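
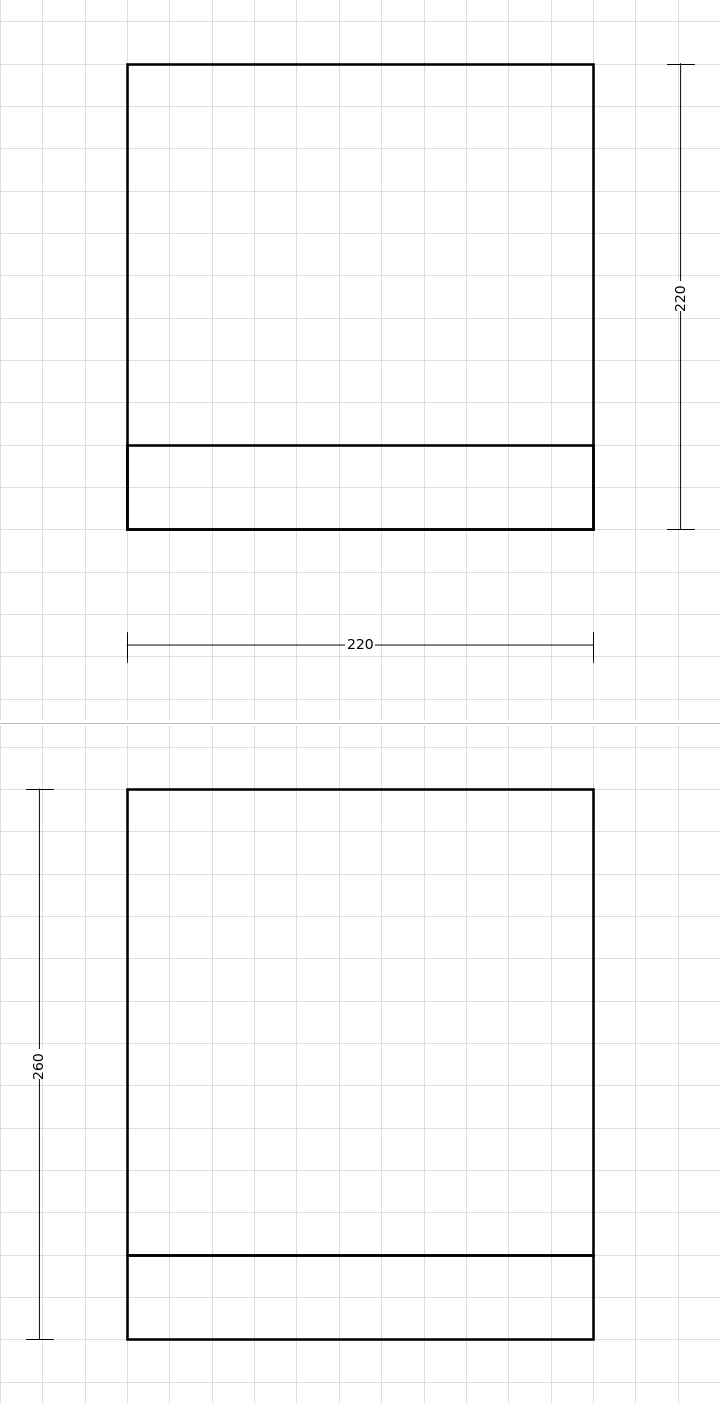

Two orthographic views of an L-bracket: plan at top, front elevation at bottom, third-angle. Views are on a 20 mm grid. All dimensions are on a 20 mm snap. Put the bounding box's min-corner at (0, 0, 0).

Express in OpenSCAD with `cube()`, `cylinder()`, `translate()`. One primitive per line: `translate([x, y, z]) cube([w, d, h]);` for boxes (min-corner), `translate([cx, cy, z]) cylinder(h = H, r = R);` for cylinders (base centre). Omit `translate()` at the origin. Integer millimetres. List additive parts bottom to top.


cube([220, 220, 40]);
translate([0, 0, 40]) cube([220, 40, 220]);


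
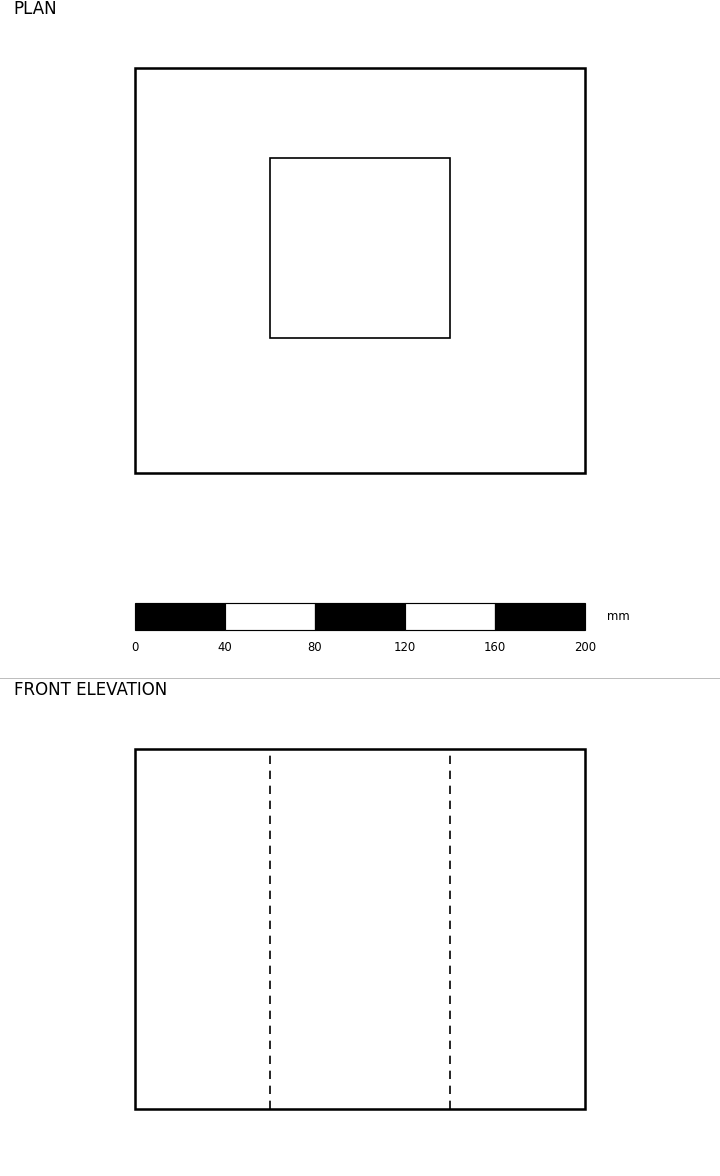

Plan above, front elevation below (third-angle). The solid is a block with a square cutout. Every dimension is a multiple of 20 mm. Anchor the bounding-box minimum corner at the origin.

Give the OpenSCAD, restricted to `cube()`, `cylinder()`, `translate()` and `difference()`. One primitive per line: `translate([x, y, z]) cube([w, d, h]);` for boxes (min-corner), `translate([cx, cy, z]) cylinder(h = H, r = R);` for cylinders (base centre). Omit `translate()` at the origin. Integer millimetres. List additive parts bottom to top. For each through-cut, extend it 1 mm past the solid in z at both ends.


difference() {
  cube([200, 180, 160]);
  translate([60, 60, -1]) cube([80, 80, 162]);
}


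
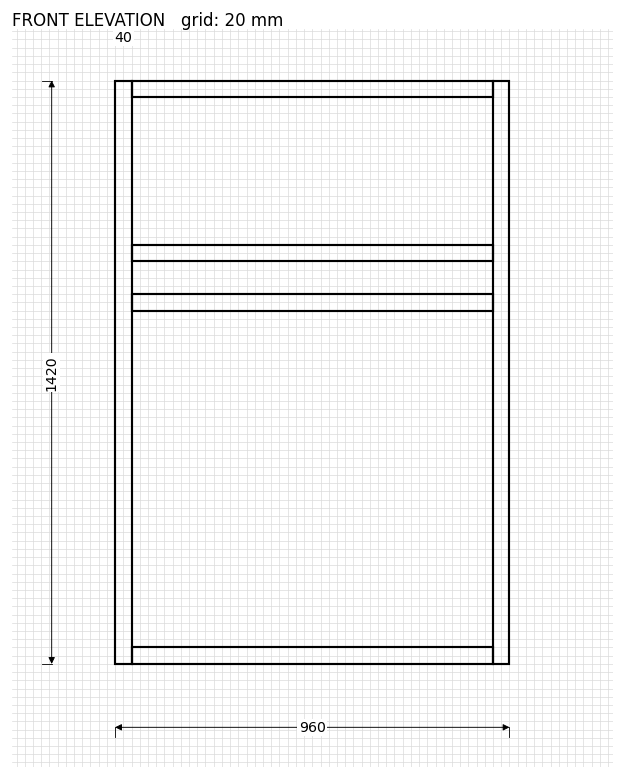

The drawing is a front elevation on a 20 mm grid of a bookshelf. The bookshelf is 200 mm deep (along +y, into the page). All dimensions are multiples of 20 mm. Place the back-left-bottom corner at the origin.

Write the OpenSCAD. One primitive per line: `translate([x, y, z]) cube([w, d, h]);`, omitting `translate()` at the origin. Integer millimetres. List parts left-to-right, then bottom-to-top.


cube([40, 200, 1420]);
translate([40, 0, 0]) cube([880, 200, 40]);
translate([40, 0, 860]) cube([880, 200, 40]);
translate([40, 0, 980]) cube([880, 200, 40]);
translate([40, 0, 1380]) cube([880, 200, 40]);
translate([920, 0, 0]) cube([40, 200, 1420]);


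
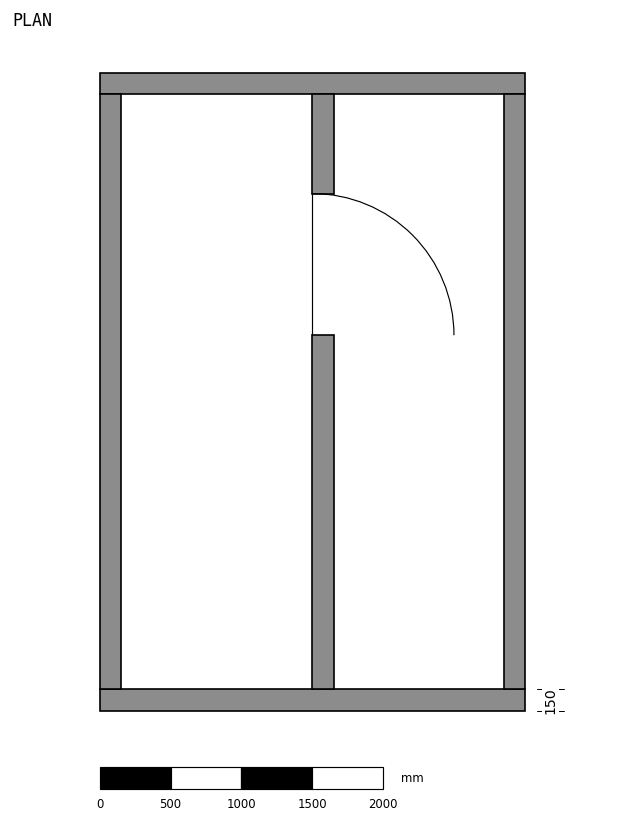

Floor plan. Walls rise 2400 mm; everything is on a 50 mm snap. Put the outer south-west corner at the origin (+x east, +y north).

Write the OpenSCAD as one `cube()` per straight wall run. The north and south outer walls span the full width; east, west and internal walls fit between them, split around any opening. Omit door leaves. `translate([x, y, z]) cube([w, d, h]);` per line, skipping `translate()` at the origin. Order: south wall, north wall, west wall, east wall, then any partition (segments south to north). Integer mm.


cube([3000, 150, 2400]);
translate([0, 4350, 0]) cube([3000, 150, 2400]);
translate([0, 150, 0]) cube([150, 4200, 2400]);
translate([2850, 150, 0]) cube([150, 4200, 2400]);
translate([1500, 150, 0]) cube([150, 2500, 2400]);
translate([1500, 3650, 0]) cube([150, 700, 2400]);


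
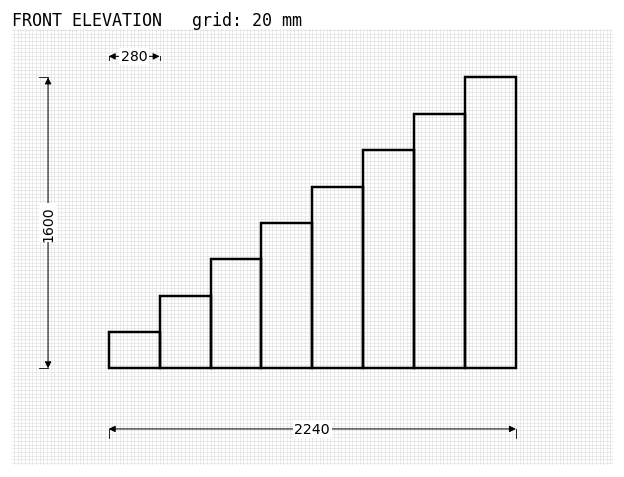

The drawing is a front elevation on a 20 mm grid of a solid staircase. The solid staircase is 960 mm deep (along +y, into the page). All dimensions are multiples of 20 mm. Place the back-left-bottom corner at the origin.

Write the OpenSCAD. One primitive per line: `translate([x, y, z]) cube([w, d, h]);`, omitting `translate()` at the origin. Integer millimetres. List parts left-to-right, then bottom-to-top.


cube([280, 960, 200]);
translate([280, 0, 0]) cube([280, 960, 400]);
translate([560, 0, 0]) cube([280, 960, 600]);
translate([840, 0, 0]) cube([280, 960, 800]);
translate([1120, 0, 0]) cube([280, 960, 1000]);
translate([1400, 0, 0]) cube([280, 960, 1200]);
translate([1680, 0, 0]) cube([280, 960, 1400]);
translate([1960, 0, 0]) cube([280, 960, 1600]);


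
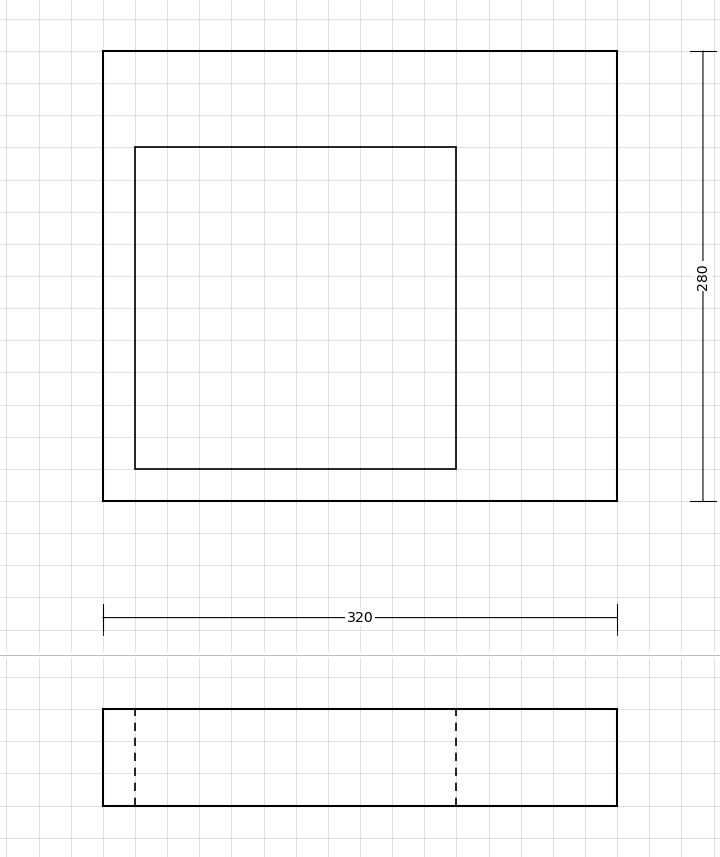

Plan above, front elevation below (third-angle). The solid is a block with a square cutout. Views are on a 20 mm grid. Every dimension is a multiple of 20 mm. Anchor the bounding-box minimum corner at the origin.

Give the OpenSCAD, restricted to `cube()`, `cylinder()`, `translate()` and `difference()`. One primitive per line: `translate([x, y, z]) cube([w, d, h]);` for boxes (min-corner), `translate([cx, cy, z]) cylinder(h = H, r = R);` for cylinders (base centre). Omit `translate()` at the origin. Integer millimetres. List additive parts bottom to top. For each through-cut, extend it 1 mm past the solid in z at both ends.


difference() {
  cube([320, 280, 60]);
  translate([20, 20, -1]) cube([200, 200, 62]);
}


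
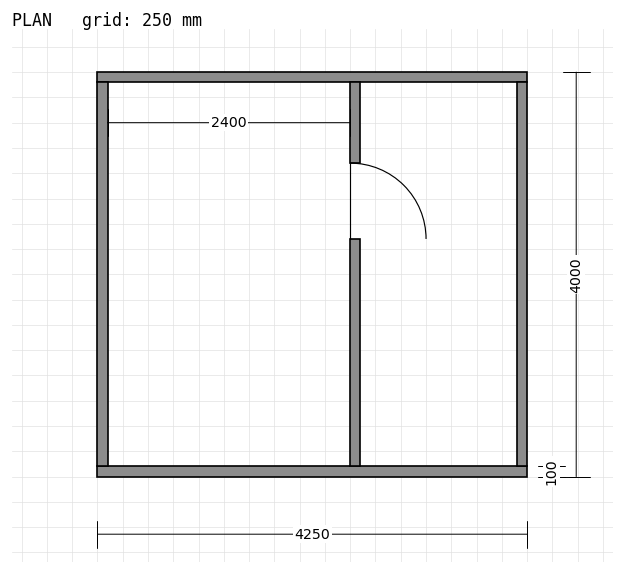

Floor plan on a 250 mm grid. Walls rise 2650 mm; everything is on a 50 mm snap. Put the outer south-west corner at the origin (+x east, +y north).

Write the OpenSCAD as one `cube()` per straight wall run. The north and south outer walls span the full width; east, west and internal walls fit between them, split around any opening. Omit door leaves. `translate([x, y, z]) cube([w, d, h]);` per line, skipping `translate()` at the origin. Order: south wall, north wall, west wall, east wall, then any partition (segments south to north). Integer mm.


cube([4250, 100, 2650]);
translate([0, 3900, 0]) cube([4250, 100, 2650]);
translate([0, 100, 0]) cube([100, 3800, 2650]);
translate([4150, 100, 0]) cube([100, 3800, 2650]);
translate([2500, 100, 0]) cube([100, 2250, 2650]);
translate([2500, 3100, 0]) cube([100, 800, 2650]);


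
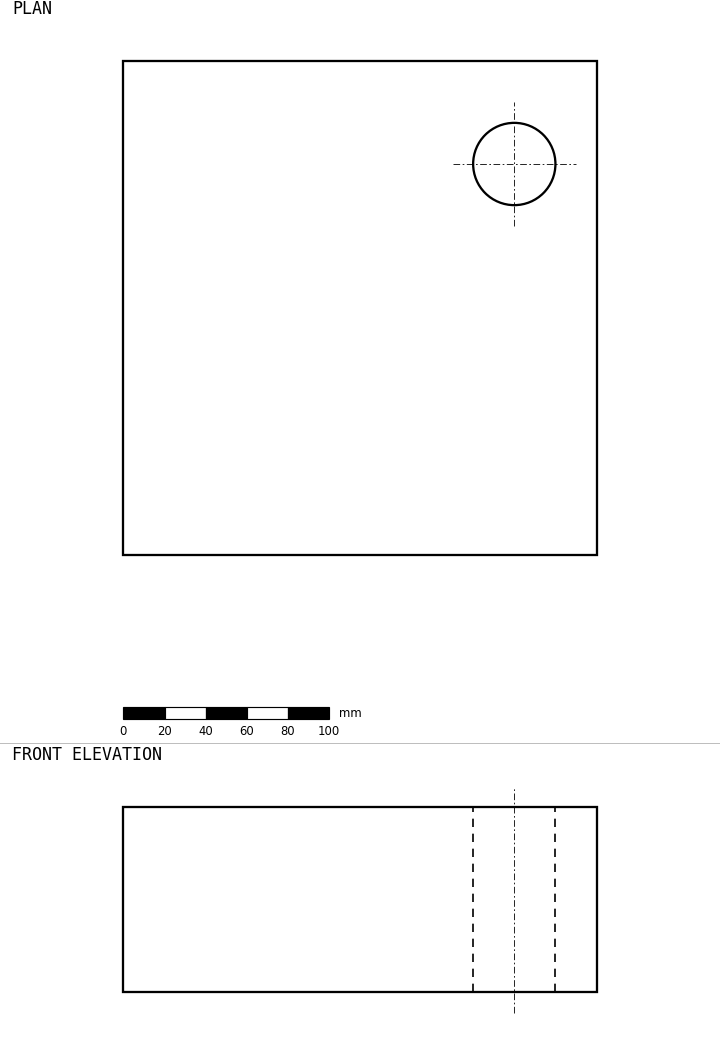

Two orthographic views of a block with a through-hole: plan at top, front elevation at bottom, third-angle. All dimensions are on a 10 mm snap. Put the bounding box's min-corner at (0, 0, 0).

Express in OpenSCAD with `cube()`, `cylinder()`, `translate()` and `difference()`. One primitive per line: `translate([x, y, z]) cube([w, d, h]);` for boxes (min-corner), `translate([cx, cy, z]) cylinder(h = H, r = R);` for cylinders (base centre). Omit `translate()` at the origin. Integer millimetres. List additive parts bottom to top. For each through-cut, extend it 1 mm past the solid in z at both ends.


difference() {
  cube([230, 240, 90]);
  translate([190, 190, -1]) cylinder(h = 92, r = 20);
}


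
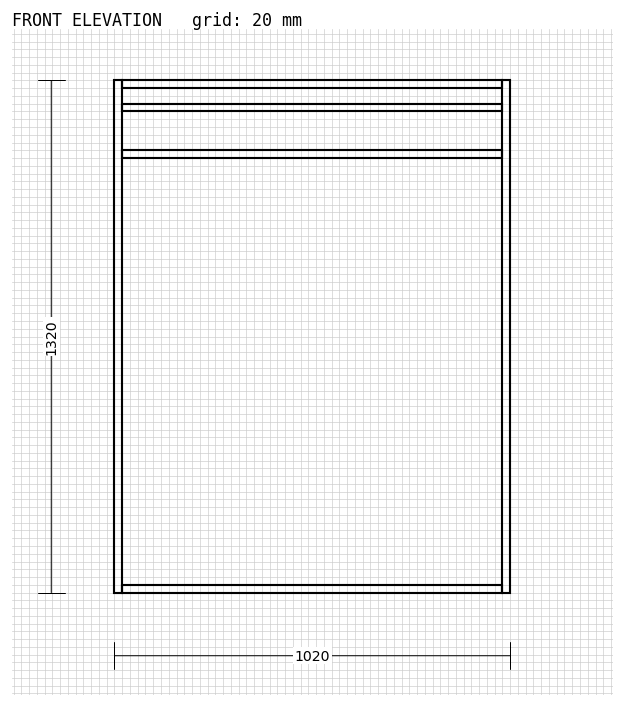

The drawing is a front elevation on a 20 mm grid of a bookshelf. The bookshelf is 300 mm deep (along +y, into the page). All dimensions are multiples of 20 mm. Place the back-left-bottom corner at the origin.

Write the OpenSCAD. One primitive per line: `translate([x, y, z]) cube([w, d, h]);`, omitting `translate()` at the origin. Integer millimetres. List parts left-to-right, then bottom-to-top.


cube([20, 300, 1320]);
translate([20, 0, 0]) cube([980, 300, 20]);
translate([20, 0, 1120]) cube([980, 300, 20]);
translate([20, 0, 1240]) cube([980, 300, 20]);
translate([20, 0, 1300]) cube([980, 300, 20]);
translate([1000, 0, 0]) cube([20, 300, 1320]);


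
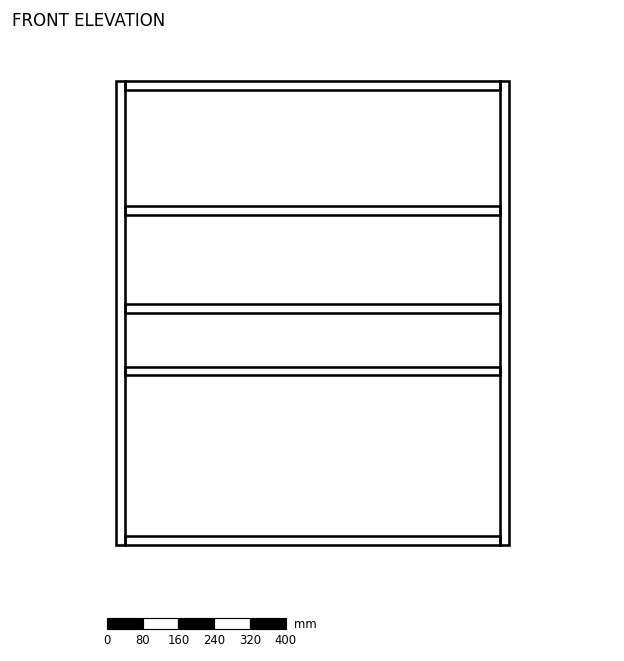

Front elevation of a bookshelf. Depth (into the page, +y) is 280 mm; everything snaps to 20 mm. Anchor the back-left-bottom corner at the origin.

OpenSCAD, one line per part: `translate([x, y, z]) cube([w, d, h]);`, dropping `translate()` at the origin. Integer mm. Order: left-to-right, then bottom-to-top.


cube([20, 280, 1040]);
translate([20, 0, 0]) cube([840, 280, 20]);
translate([20, 0, 380]) cube([840, 280, 20]);
translate([20, 0, 520]) cube([840, 280, 20]);
translate([20, 0, 740]) cube([840, 280, 20]);
translate([20, 0, 1020]) cube([840, 280, 20]);
translate([860, 0, 0]) cube([20, 280, 1040]);


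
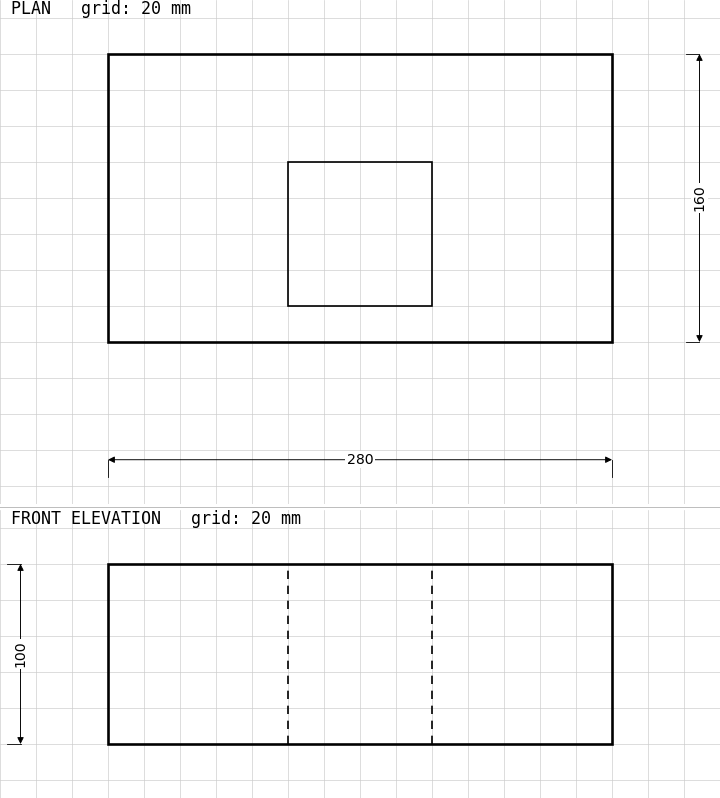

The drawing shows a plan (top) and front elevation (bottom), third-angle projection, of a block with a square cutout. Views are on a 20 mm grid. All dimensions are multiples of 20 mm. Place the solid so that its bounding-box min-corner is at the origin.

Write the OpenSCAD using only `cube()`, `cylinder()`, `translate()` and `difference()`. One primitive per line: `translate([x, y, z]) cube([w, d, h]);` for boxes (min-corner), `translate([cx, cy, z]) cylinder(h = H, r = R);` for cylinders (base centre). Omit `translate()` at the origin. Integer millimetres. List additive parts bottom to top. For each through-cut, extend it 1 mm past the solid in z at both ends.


difference() {
  cube([280, 160, 100]);
  translate([100, 20, -1]) cube([80, 80, 102]);
}


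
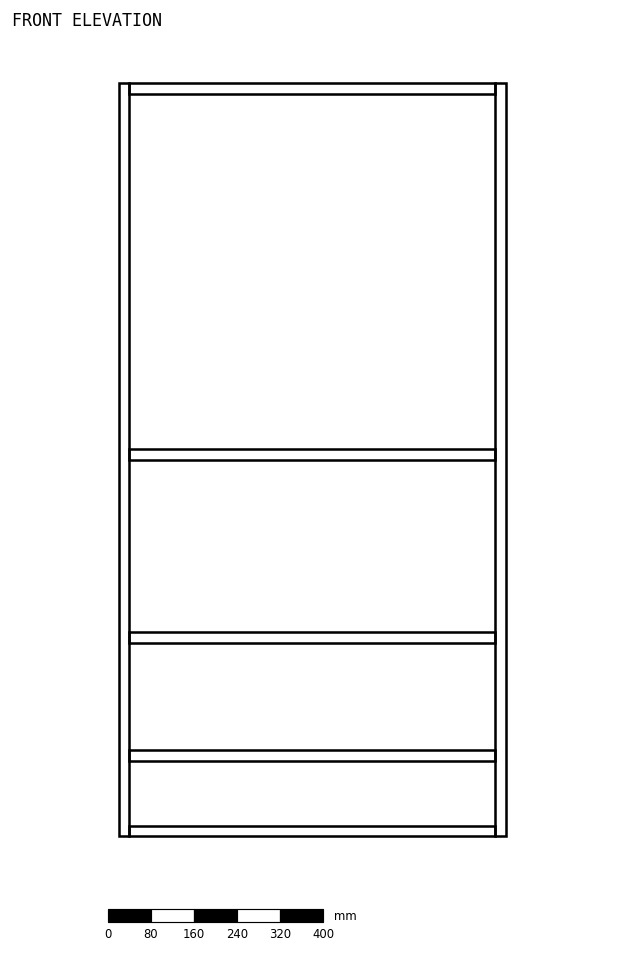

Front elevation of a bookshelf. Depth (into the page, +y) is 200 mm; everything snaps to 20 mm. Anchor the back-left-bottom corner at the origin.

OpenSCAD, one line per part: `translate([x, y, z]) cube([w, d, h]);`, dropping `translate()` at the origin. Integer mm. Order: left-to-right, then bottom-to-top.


cube([20, 200, 1400]);
translate([20, 0, 0]) cube([680, 200, 20]);
translate([20, 0, 140]) cube([680, 200, 20]);
translate([20, 0, 360]) cube([680, 200, 20]);
translate([20, 0, 700]) cube([680, 200, 20]);
translate([20, 0, 1380]) cube([680, 200, 20]);
translate([700, 0, 0]) cube([20, 200, 1400]);


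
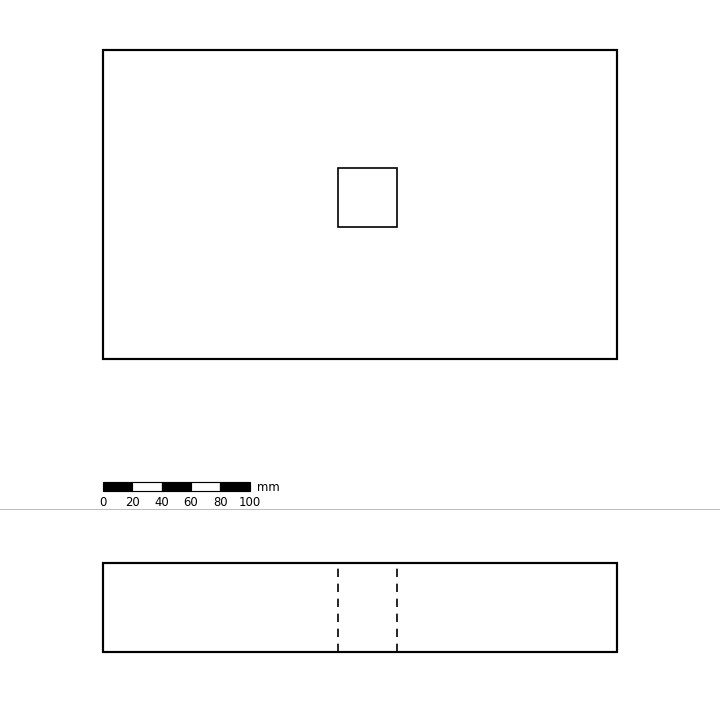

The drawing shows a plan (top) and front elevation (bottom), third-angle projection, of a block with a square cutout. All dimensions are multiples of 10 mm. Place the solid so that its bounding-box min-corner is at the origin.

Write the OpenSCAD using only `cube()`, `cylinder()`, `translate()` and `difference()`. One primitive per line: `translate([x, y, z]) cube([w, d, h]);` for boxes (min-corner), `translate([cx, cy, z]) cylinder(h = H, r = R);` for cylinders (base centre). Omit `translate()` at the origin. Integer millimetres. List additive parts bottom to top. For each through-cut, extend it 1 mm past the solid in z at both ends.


difference() {
  cube([350, 210, 60]);
  translate([160, 90, -1]) cube([40, 40, 62]);
}


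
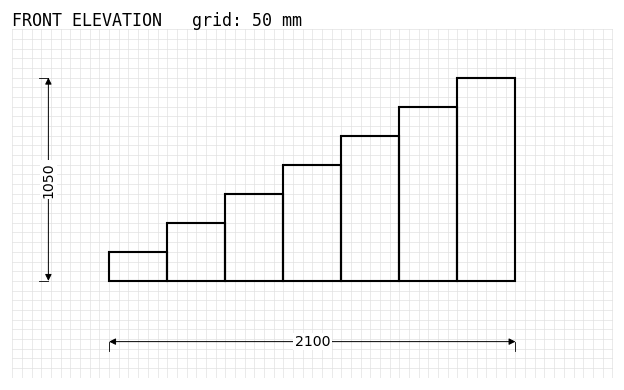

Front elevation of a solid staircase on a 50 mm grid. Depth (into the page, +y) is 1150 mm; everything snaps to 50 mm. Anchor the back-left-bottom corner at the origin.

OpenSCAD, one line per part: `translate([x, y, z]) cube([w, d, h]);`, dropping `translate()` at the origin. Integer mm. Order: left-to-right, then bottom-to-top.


cube([300, 1150, 150]);
translate([300, 0, 0]) cube([300, 1150, 300]);
translate([600, 0, 0]) cube([300, 1150, 450]);
translate([900, 0, 0]) cube([300, 1150, 600]);
translate([1200, 0, 0]) cube([300, 1150, 750]);
translate([1500, 0, 0]) cube([300, 1150, 900]);
translate([1800, 0, 0]) cube([300, 1150, 1050]);


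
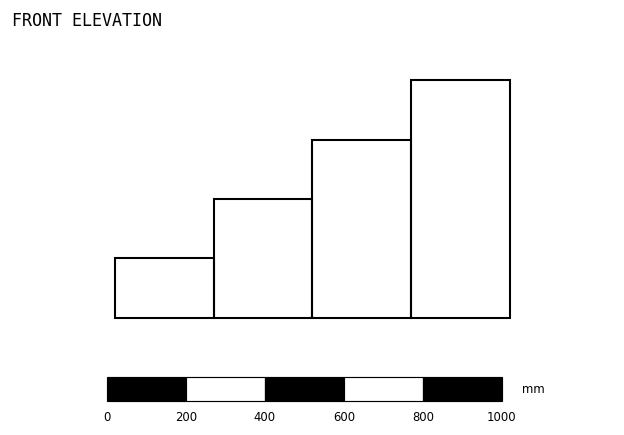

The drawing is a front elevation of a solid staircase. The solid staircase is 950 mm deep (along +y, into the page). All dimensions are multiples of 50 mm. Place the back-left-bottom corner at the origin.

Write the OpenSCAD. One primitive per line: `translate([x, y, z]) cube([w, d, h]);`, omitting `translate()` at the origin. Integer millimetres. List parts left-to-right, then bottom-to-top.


cube([250, 950, 150]);
translate([250, 0, 0]) cube([250, 950, 300]);
translate([500, 0, 0]) cube([250, 950, 450]);
translate([750, 0, 0]) cube([250, 950, 600]);


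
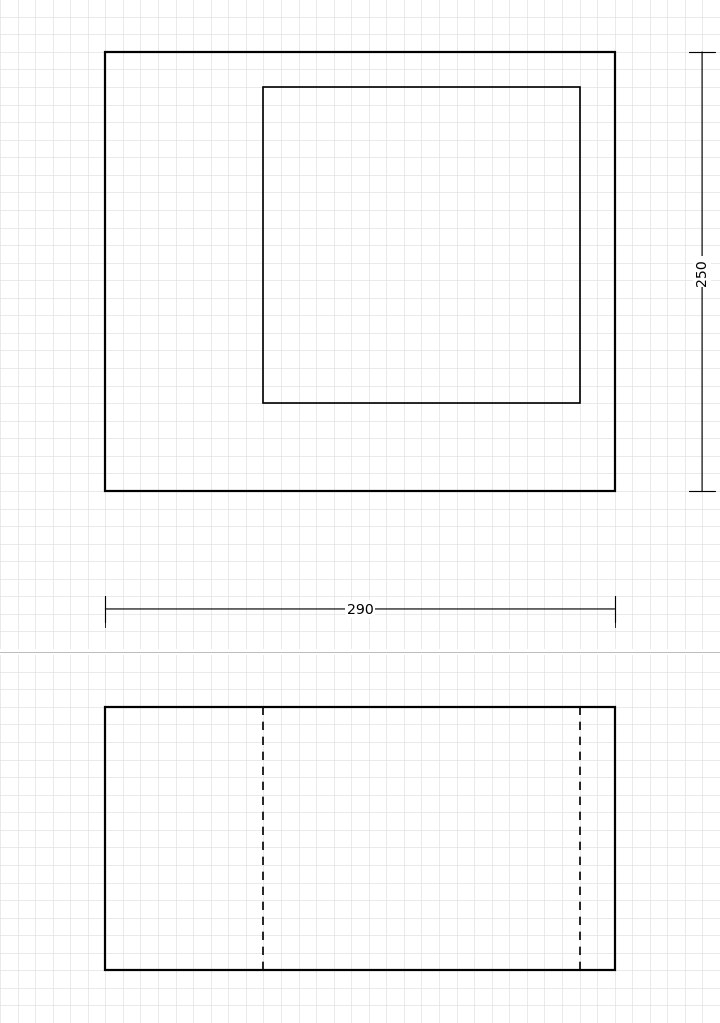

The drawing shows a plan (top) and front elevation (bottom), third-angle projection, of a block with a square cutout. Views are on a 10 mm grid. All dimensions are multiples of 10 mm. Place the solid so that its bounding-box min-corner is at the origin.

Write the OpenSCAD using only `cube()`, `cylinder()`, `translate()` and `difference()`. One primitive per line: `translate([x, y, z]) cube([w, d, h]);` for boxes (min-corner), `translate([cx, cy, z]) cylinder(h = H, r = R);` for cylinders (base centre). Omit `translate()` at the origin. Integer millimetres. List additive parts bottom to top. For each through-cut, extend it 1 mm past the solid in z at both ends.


difference() {
  cube([290, 250, 150]);
  translate([90, 50, -1]) cube([180, 180, 152]);
}


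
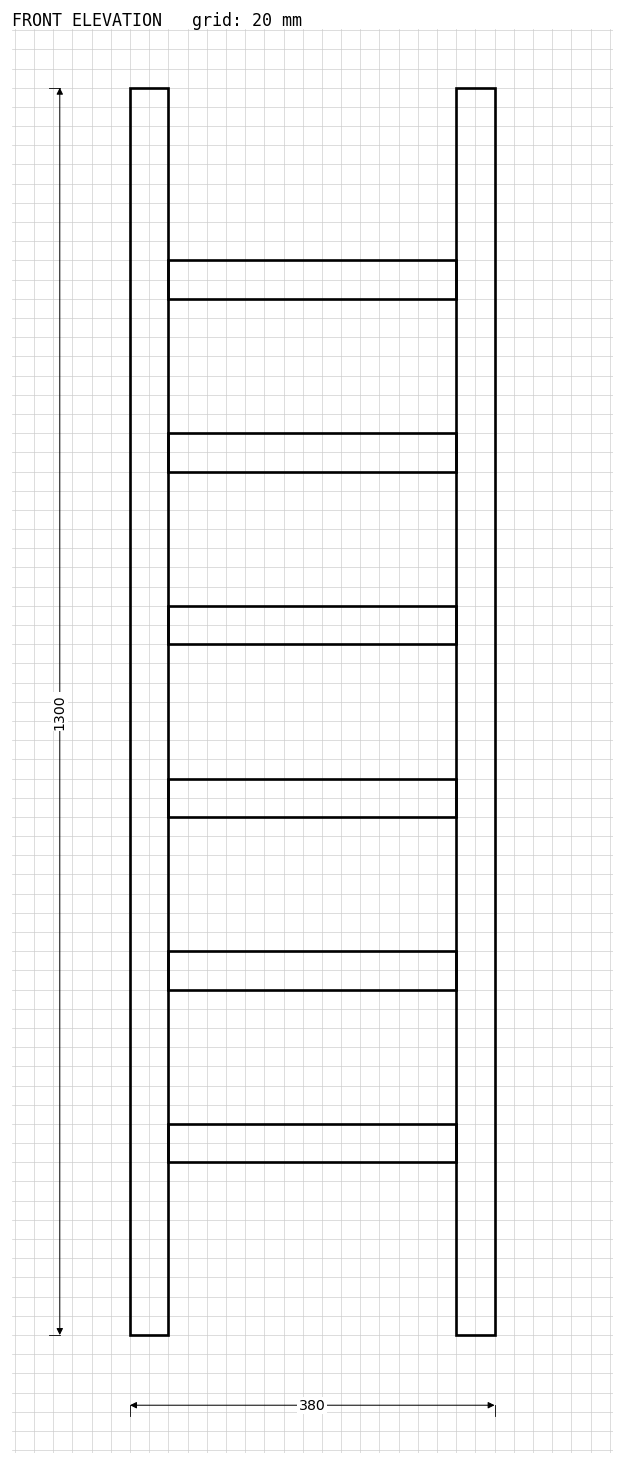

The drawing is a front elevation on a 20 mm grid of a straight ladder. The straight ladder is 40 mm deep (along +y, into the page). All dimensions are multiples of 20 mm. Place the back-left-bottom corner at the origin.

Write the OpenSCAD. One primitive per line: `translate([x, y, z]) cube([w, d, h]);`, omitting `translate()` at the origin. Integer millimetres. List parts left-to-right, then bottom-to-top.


cube([40, 40, 1300]);
translate([40, 0, 180]) cube([300, 40, 40]);
translate([40, 0, 360]) cube([300, 40, 40]);
translate([40, 0, 540]) cube([300, 40, 40]);
translate([40, 0, 720]) cube([300, 40, 40]);
translate([40, 0, 900]) cube([300, 40, 40]);
translate([40, 0, 1080]) cube([300, 40, 40]);
translate([340, 0, 0]) cube([40, 40, 1300]);


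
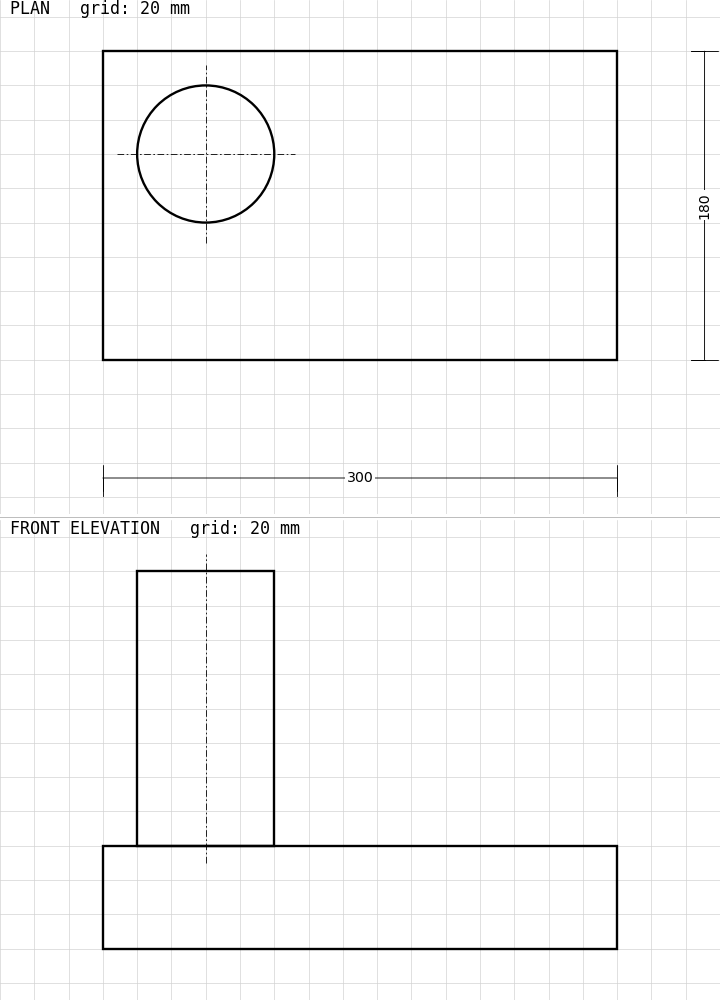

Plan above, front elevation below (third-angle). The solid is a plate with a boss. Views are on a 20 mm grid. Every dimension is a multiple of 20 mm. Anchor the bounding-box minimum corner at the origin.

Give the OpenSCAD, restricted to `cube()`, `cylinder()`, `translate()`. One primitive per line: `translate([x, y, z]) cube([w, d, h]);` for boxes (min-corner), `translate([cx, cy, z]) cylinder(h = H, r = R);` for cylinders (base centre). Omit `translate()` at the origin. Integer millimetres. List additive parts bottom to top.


cube([300, 180, 60]);
translate([60, 120, 60]) cylinder(h = 160, r = 40);


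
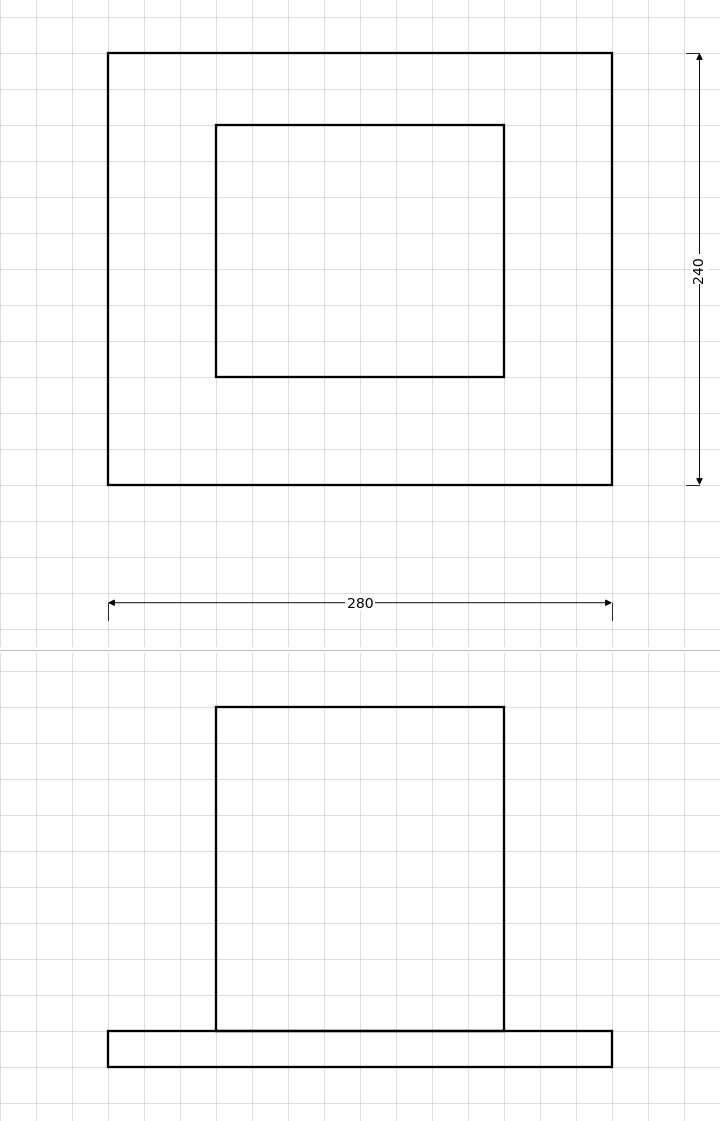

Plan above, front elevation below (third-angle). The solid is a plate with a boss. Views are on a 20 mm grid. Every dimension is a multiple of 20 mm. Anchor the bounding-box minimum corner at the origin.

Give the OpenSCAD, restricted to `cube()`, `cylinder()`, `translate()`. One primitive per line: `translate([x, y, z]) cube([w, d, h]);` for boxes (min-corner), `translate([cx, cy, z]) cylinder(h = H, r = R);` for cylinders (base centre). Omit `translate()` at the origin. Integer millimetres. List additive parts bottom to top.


cube([280, 240, 20]);
translate([60, 60, 20]) cube([160, 140, 180]);


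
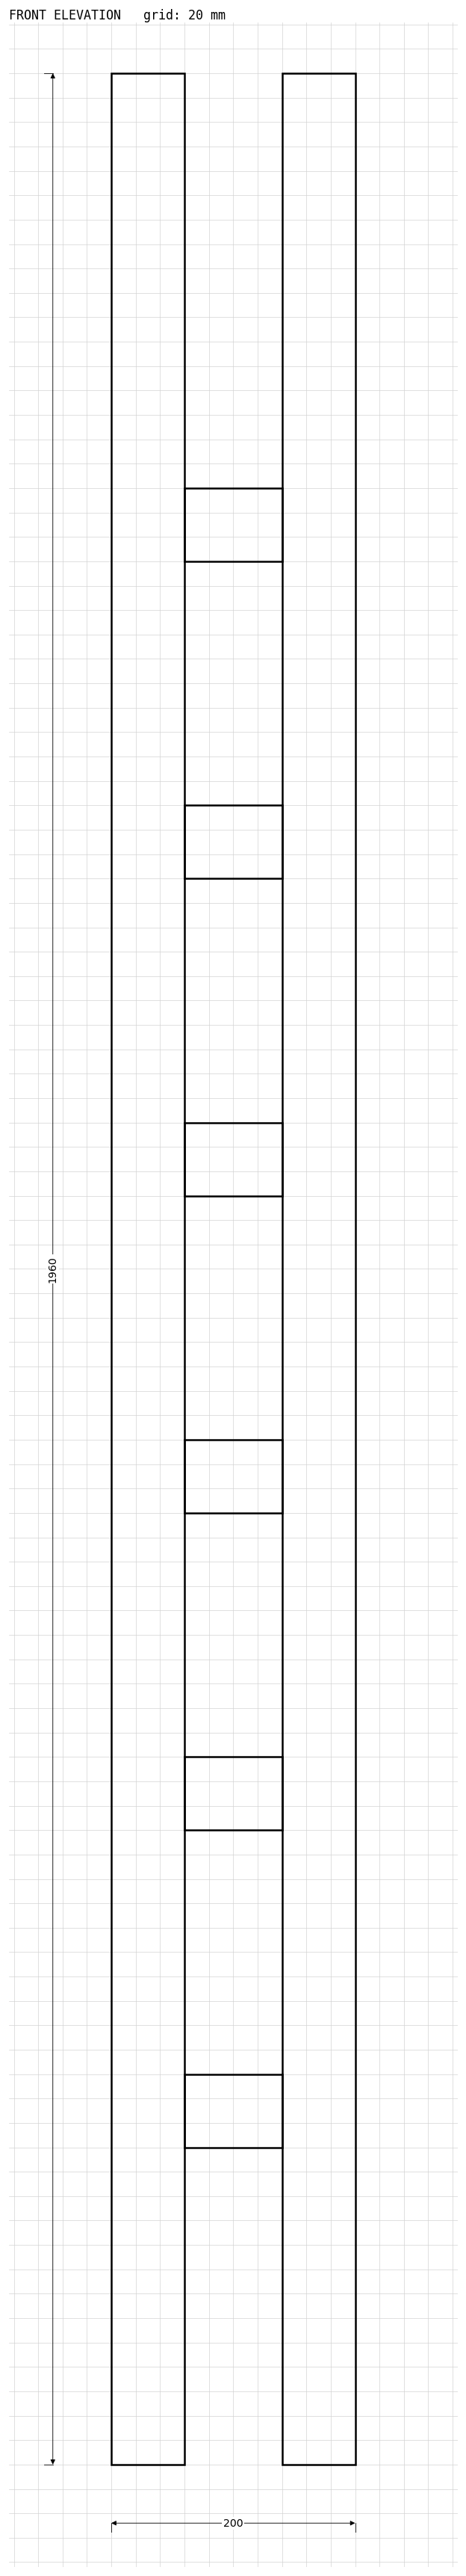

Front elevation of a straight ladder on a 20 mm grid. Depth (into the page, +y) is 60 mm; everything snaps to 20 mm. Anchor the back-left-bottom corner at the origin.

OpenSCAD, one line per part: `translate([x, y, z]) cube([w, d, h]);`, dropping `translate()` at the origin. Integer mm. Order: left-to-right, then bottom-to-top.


cube([60, 60, 1960]);
translate([60, 0, 260]) cube([80, 60, 60]);
translate([60, 0, 520]) cube([80, 60, 60]);
translate([60, 0, 780]) cube([80, 60, 60]);
translate([60, 0, 1040]) cube([80, 60, 60]);
translate([60, 0, 1300]) cube([80, 60, 60]);
translate([60, 0, 1560]) cube([80, 60, 60]);
translate([140, 0, 0]) cube([60, 60, 1960]);


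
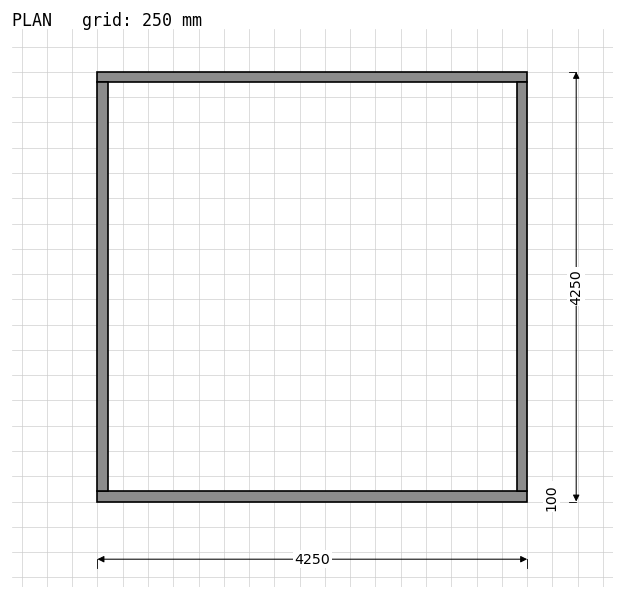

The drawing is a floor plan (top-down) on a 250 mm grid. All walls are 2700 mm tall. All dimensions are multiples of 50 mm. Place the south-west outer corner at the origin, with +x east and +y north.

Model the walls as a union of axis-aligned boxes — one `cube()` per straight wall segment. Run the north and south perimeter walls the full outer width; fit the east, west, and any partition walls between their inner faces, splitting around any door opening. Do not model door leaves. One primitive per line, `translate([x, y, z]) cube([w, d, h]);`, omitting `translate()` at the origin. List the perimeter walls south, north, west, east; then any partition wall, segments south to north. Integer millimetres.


cube([4250, 100, 2700]);
translate([0, 4150, 0]) cube([4250, 100, 2700]);
translate([0, 100, 0]) cube([100, 4050, 2700]);
translate([4150, 100, 0]) cube([100, 4050, 2700]);


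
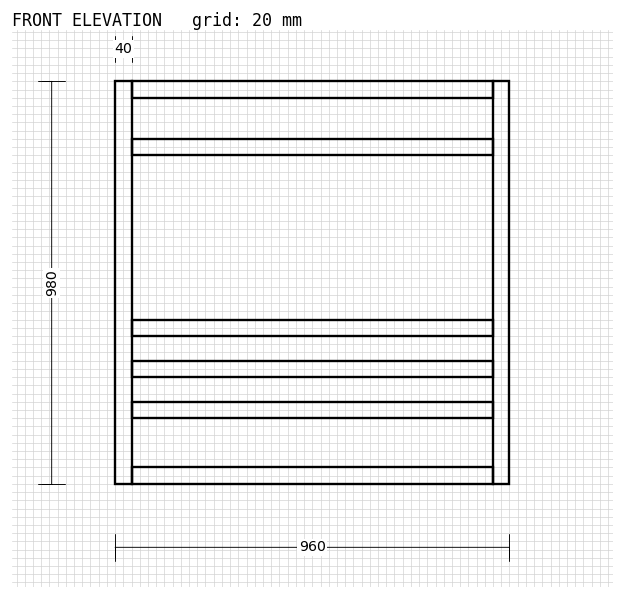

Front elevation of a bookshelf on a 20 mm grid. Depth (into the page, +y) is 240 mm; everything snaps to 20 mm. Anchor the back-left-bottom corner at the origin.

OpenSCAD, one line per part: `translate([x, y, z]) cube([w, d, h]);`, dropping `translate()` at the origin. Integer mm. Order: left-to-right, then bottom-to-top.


cube([40, 240, 980]);
translate([40, 0, 0]) cube([880, 240, 40]);
translate([40, 0, 160]) cube([880, 240, 40]);
translate([40, 0, 260]) cube([880, 240, 40]);
translate([40, 0, 360]) cube([880, 240, 40]);
translate([40, 0, 800]) cube([880, 240, 40]);
translate([40, 0, 940]) cube([880, 240, 40]);
translate([920, 0, 0]) cube([40, 240, 980]);


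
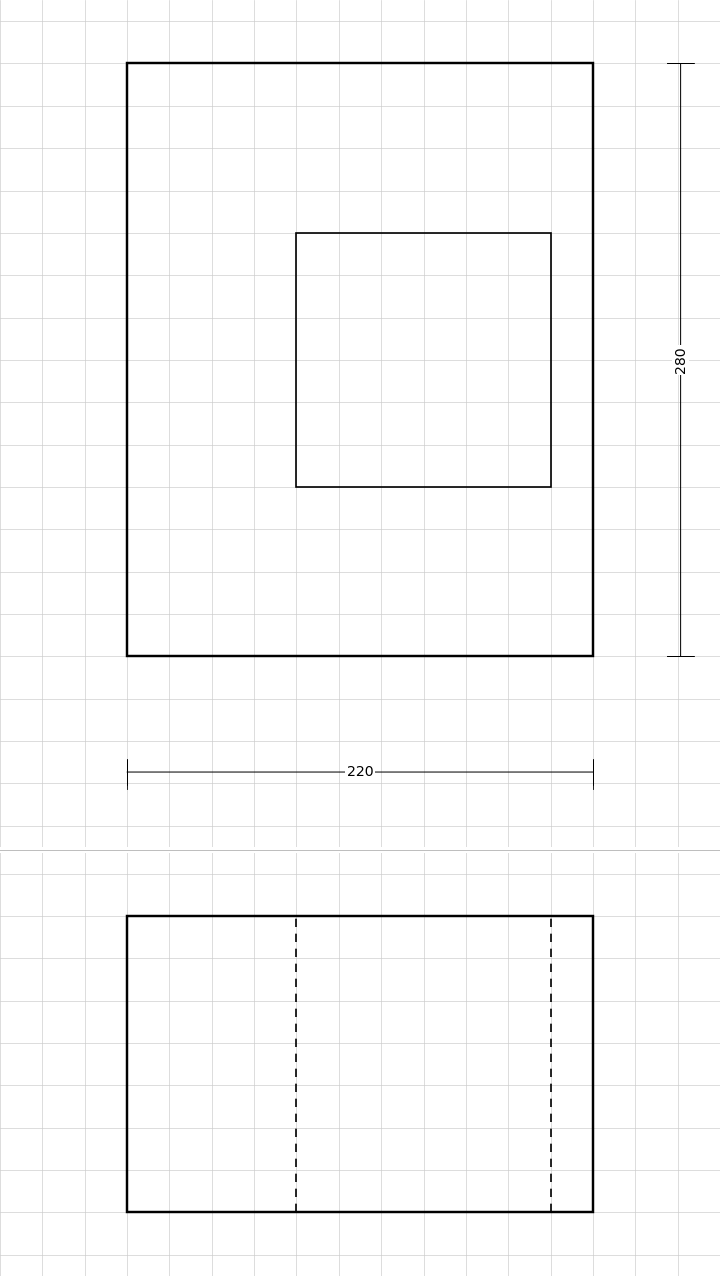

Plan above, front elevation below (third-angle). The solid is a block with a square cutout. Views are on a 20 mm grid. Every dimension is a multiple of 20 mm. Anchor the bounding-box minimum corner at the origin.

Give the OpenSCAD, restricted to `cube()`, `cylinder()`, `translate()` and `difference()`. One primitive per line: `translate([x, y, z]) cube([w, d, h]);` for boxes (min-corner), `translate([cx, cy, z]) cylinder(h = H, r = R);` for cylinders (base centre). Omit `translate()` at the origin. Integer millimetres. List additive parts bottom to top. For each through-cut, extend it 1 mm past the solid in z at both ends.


difference() {
  cube([220, 280, 140]);
  translate([80, 80, -1]) cube([120, 120, 142]);
}


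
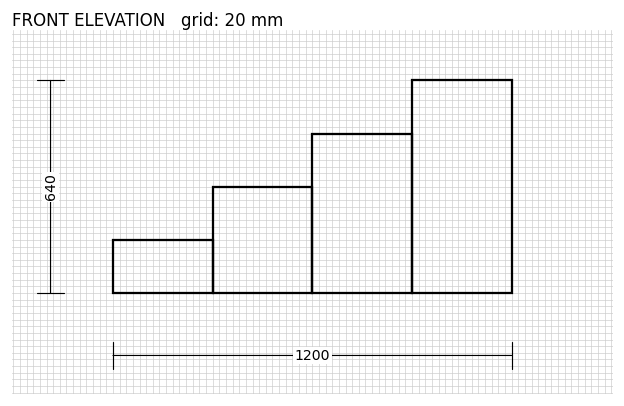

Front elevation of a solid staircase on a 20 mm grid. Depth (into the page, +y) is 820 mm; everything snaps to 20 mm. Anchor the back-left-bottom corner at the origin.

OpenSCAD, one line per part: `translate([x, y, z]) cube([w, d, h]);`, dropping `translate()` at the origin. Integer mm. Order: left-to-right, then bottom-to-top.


cube([300, 820, 160]);
translate([300, 0, 0]) cube([300, 820, 320]);
translate([600, 0, 0]) cube([300, 820, 480]);
translate([900, 0, 0]) cube([300, 820, 640]);


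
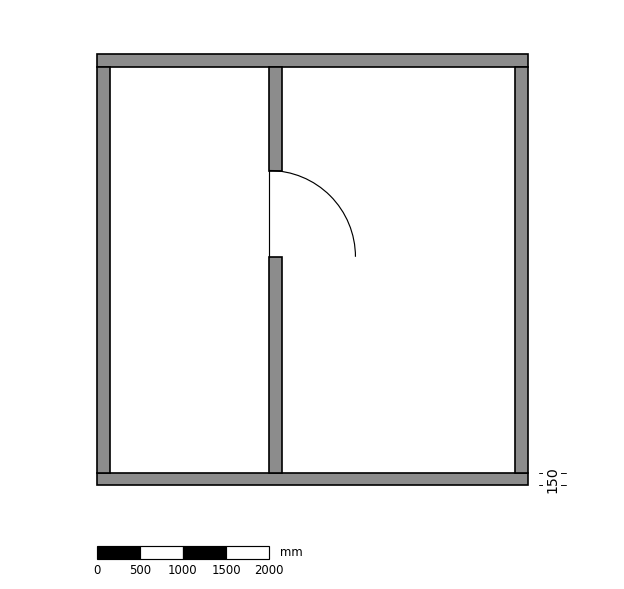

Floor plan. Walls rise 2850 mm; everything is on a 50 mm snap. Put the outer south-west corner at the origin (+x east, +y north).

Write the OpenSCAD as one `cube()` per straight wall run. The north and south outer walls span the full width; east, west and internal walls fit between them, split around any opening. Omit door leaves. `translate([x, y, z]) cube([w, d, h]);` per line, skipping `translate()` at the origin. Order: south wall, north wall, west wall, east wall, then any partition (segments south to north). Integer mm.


cube([5000, 150, 2850]);
translate([0, 4850, 0]) cube([5000, 150, 2850]);
translate([0, 150, 0]) cube([150, 4700, 2850]);
translate([4850, 150, 0]) cube([150, 4700, 2850]);
translate([2000, 150, 0]) cube([150, 2500, 2850]);
translate([2000, 3650, 0]) cube([150, 1200, 2850]);


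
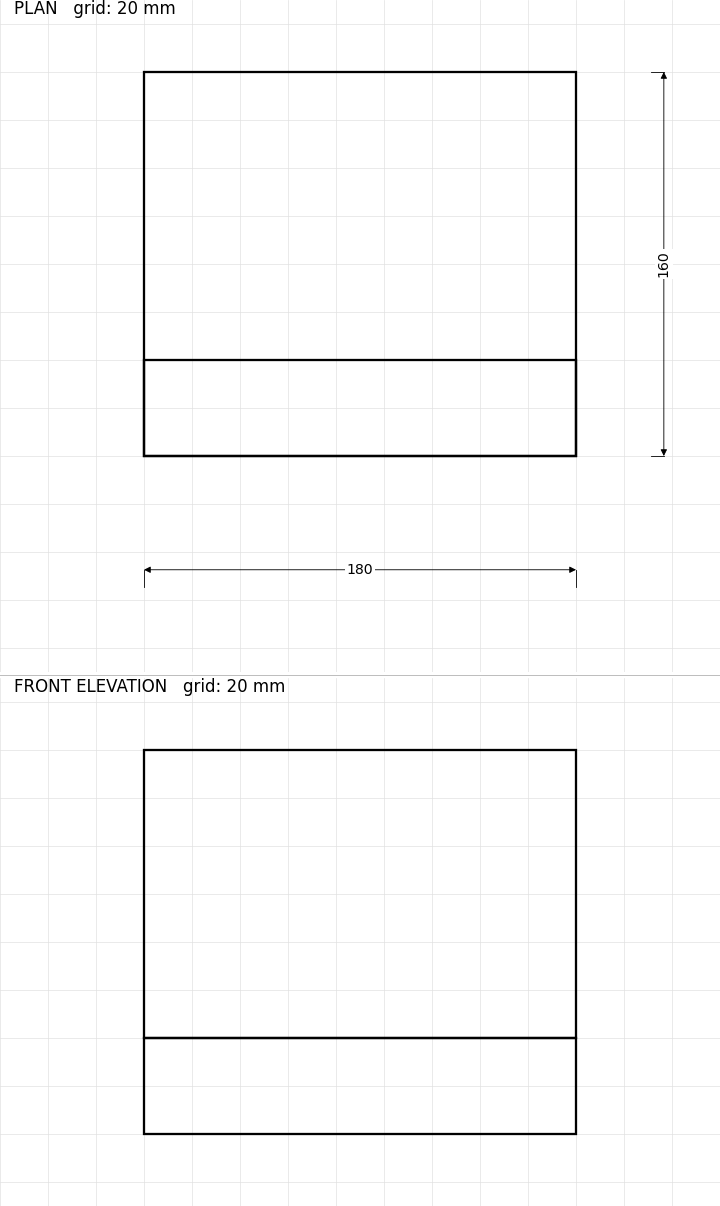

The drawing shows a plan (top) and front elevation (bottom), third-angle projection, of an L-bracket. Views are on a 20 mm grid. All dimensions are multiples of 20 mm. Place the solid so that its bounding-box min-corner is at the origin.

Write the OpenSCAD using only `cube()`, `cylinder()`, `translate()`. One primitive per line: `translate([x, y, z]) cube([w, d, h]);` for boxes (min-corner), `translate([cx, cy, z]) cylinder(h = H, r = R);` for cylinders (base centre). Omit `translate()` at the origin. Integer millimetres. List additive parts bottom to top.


cube([180, 160, 40]);
translate([0, 0, 40]) cube([180, 40, 120]);


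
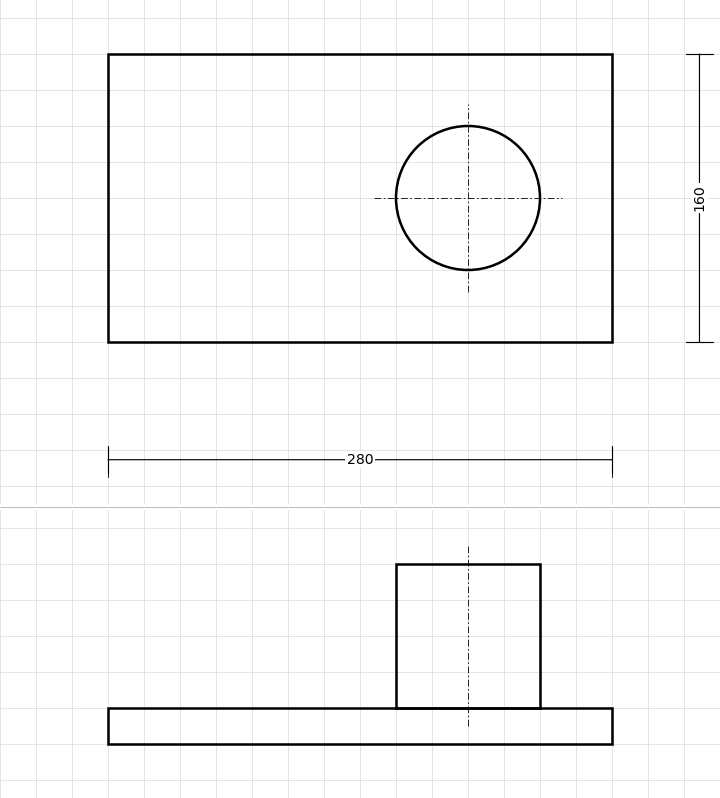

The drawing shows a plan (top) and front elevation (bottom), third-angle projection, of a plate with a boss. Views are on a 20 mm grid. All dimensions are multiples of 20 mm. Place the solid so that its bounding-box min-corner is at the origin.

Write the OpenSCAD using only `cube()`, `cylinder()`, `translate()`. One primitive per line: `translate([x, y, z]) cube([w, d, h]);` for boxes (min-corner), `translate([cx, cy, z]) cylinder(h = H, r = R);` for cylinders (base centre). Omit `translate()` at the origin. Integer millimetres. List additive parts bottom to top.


cube([280, 160, 20]);
translate([200, 80, 20]) cylinder(h = 80, r = 40);


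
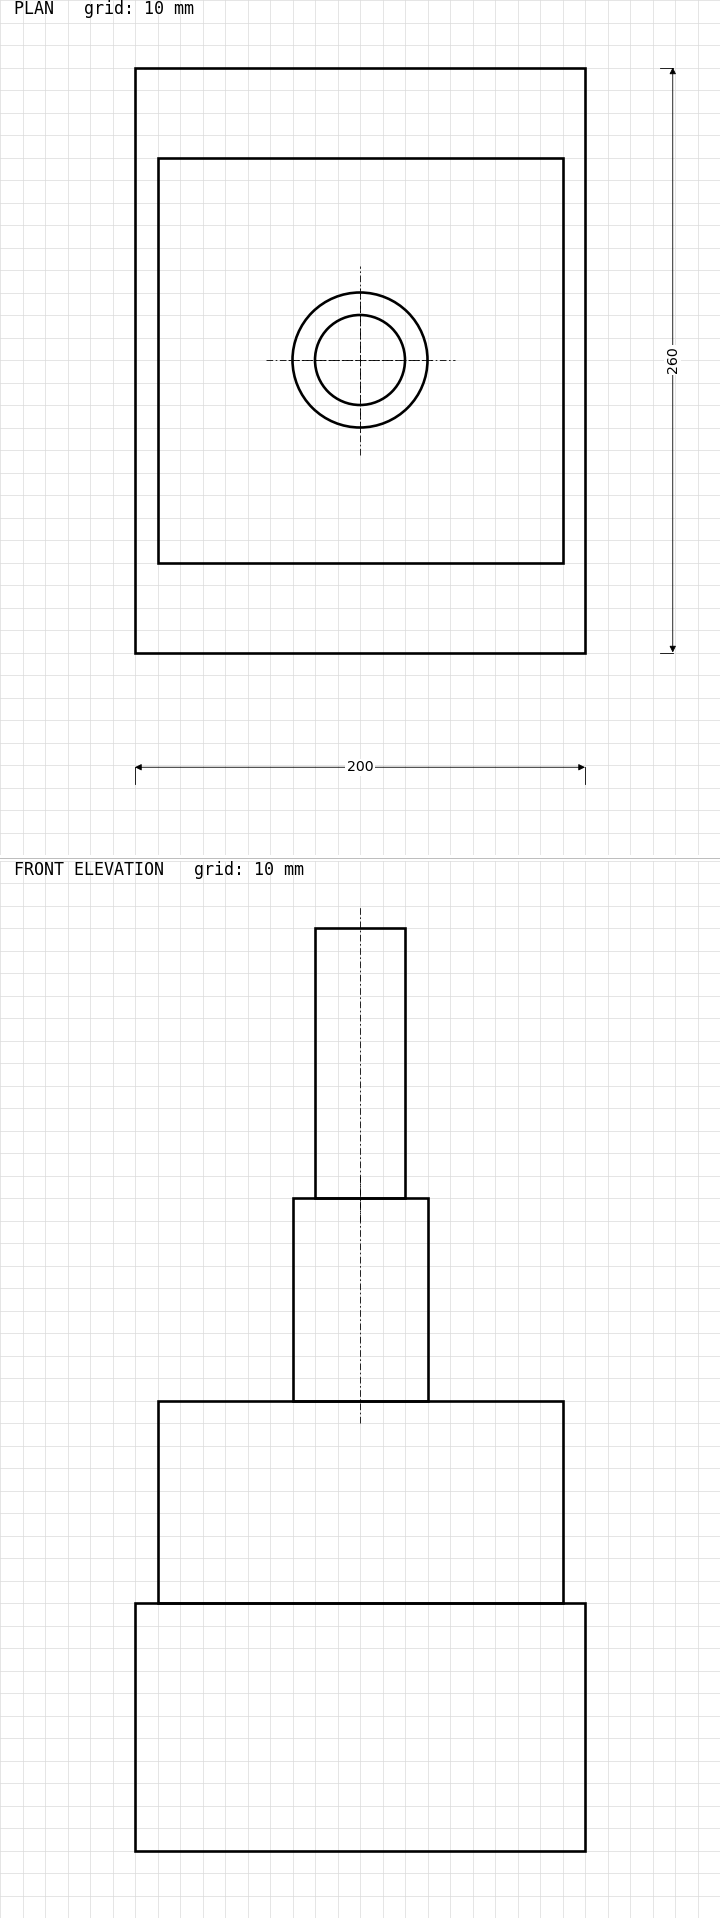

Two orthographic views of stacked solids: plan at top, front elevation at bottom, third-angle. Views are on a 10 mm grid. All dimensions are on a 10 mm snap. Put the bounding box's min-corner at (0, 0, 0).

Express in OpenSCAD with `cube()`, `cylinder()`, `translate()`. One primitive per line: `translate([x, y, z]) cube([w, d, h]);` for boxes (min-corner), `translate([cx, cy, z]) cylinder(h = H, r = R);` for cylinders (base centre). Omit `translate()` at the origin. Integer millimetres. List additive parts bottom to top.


cube([200, 260, 110]);
translate([10, 40, 110]) cube([180, 180, 90]);
translate([100, 130, 200]) cylinder(h = 90, r = 30);
translate([100, 130, 290]) cylinder(h = 120, r = 20);


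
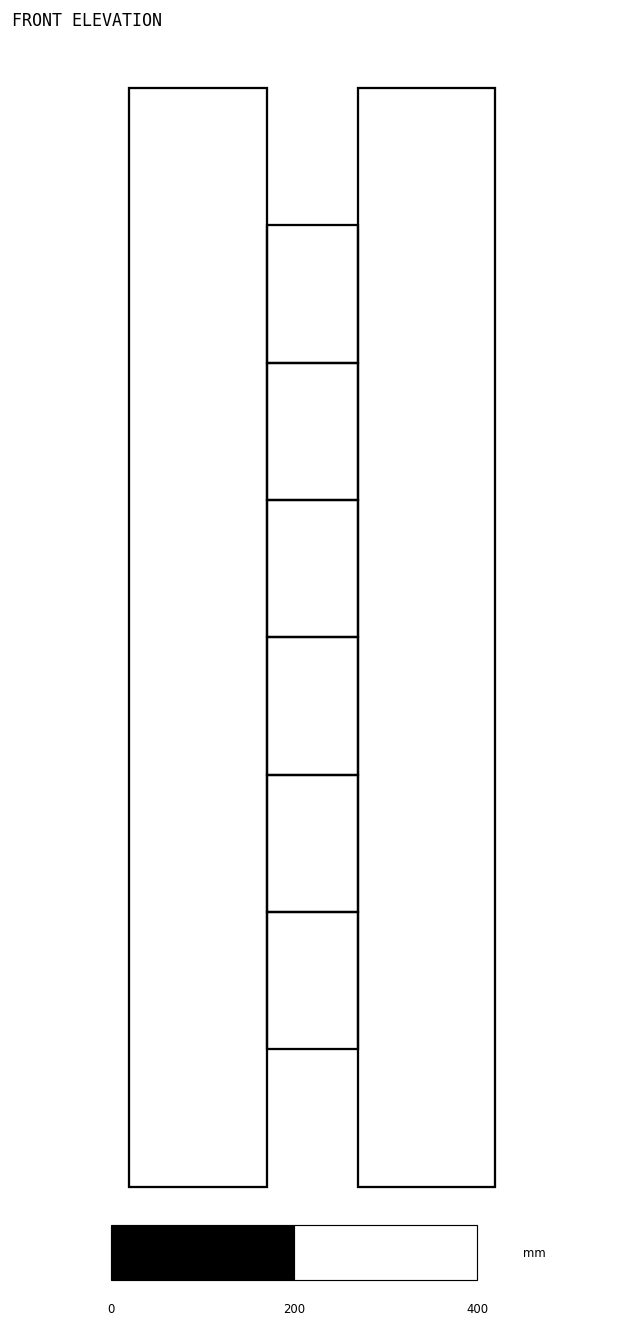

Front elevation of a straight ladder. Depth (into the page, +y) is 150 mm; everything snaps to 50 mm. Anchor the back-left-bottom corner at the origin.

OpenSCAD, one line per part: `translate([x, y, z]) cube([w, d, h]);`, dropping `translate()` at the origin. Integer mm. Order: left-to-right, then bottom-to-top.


cube([150, 150, 1200]);
translate([150, 0, 150]) cube([100, 150, 150]);
translate([150, 0, 300]) cube([100, 150, 150]);
translate([150, 0, 450]) cube([100, 150, 150]);
translate([150, 0, 600]) cube([100, 150, 150]);
translate([150, 0, 750]) cube([100, 150, 150]);
translate([150, 0, 900]) cube([100, 150, 150]);
translate([250, 0, 0]) cube([150, 150, 1200]);


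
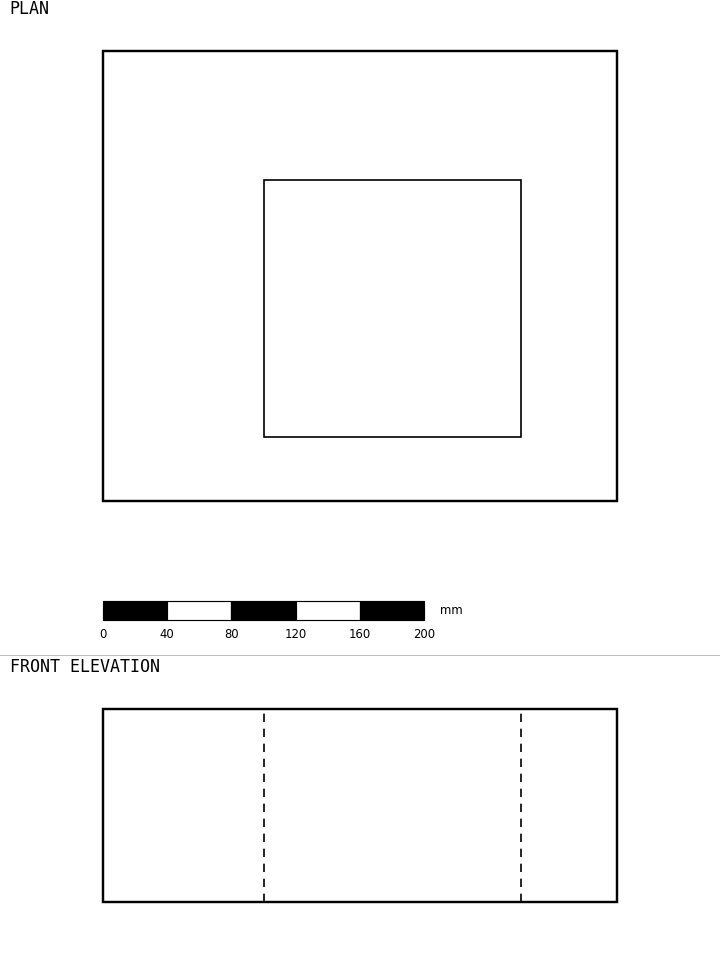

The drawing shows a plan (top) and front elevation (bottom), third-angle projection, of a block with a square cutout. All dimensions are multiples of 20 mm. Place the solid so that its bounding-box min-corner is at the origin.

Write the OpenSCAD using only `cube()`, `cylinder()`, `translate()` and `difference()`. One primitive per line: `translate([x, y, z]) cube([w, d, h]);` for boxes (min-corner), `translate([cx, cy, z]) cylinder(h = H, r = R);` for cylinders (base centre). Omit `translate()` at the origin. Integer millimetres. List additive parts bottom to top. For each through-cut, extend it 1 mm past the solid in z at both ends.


difference() {
  cube([320, 280, 120]);
  translate([100, 40, -1]) cube([160, 160, 122]);
}


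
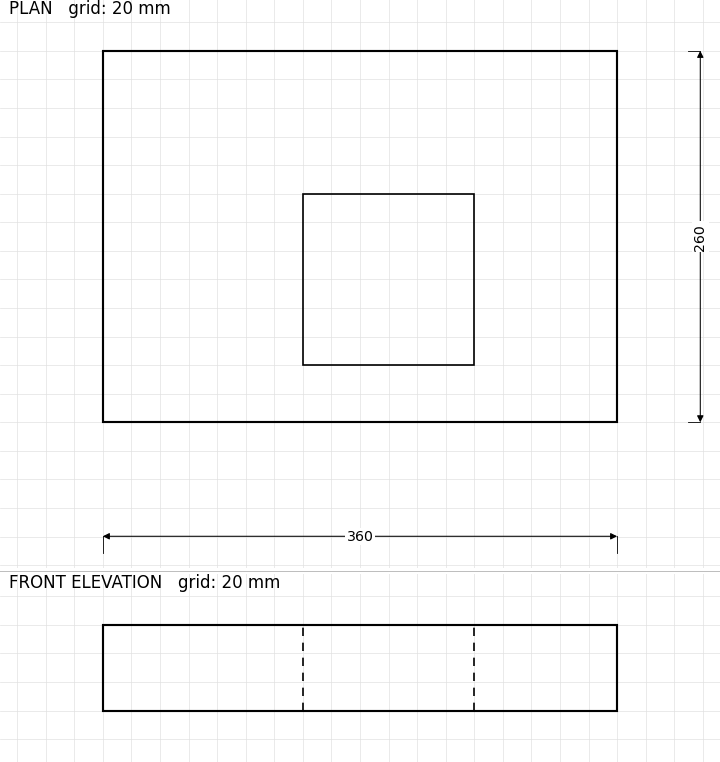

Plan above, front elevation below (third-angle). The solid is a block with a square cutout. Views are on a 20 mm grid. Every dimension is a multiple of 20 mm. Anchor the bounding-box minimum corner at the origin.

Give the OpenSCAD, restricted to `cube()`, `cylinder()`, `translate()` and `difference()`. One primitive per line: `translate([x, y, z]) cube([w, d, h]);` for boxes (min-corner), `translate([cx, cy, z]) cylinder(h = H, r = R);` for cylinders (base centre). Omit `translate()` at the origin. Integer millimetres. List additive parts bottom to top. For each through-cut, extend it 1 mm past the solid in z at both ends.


difference() {
  cube([360, 260, 60]);
  translate([140, 40, -1]) cube([120, 120, 62]);
}


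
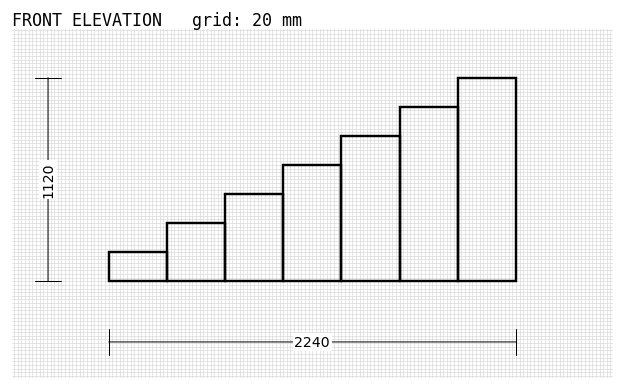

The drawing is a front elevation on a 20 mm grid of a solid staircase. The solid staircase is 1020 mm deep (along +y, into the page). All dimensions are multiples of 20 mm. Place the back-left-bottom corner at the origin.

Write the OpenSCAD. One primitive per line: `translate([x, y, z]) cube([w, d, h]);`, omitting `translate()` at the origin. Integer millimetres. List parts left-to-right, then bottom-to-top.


cube([320, 1020, 160]);
translate([320, 0, 0]) cube([320, 1020, 320]);
translate([640, 0, 0]) cube([320, 1020, 480]);
translate([960, 0, 0]) cube([320, 1020, 640]);
translate([1280, 0, 0]) cube([320, 1020, 800]);
translate([1600, 0, 0]) cube([320, 1020, 960]);
translate([1920, 0, 0]) cube([320, 1020, 1120]);


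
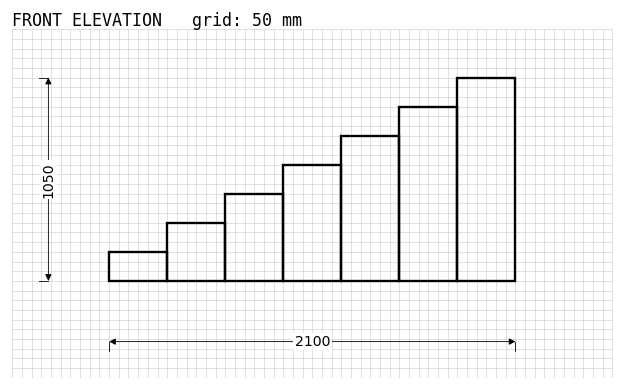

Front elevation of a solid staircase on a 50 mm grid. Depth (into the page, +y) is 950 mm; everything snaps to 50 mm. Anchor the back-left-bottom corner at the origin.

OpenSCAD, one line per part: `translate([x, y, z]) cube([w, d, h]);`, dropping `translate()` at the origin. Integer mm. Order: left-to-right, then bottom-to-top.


cube([300, 950, 150]);
translate([300, 0, 0]) cube([300, 950, 300]);
translate([600, 0, 0]) cube([300, 950, 450]);
translate([900, 0, 0]) cube([300, 950, 600]);
translate([1200, 0, 0]) cube([300, 950, 750]);
translate([1500, 0, 0]) cube([300, 950, 900]);
translate([1800, 0, 0]) cube([300, 950, 1050]);


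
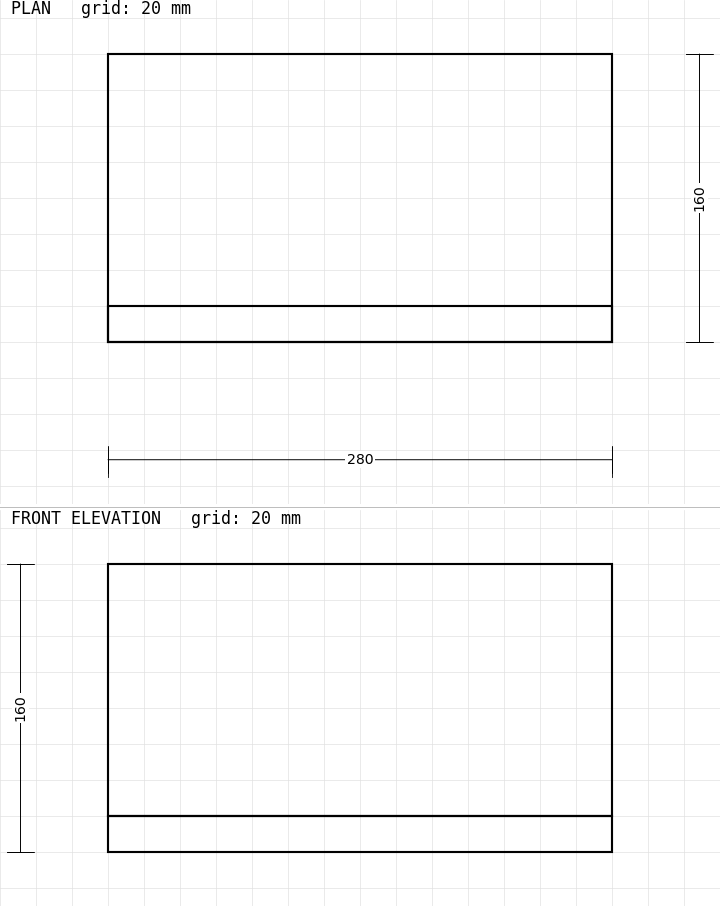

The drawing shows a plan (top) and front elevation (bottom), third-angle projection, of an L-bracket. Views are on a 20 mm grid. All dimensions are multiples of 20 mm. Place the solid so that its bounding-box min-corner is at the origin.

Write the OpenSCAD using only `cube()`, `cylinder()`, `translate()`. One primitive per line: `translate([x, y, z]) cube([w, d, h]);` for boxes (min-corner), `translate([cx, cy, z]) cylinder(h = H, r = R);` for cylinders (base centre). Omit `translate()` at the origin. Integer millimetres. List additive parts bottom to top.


cube([280, 160, 20]);
translate([0, 0, 20]) cube([280, 20, 140]);


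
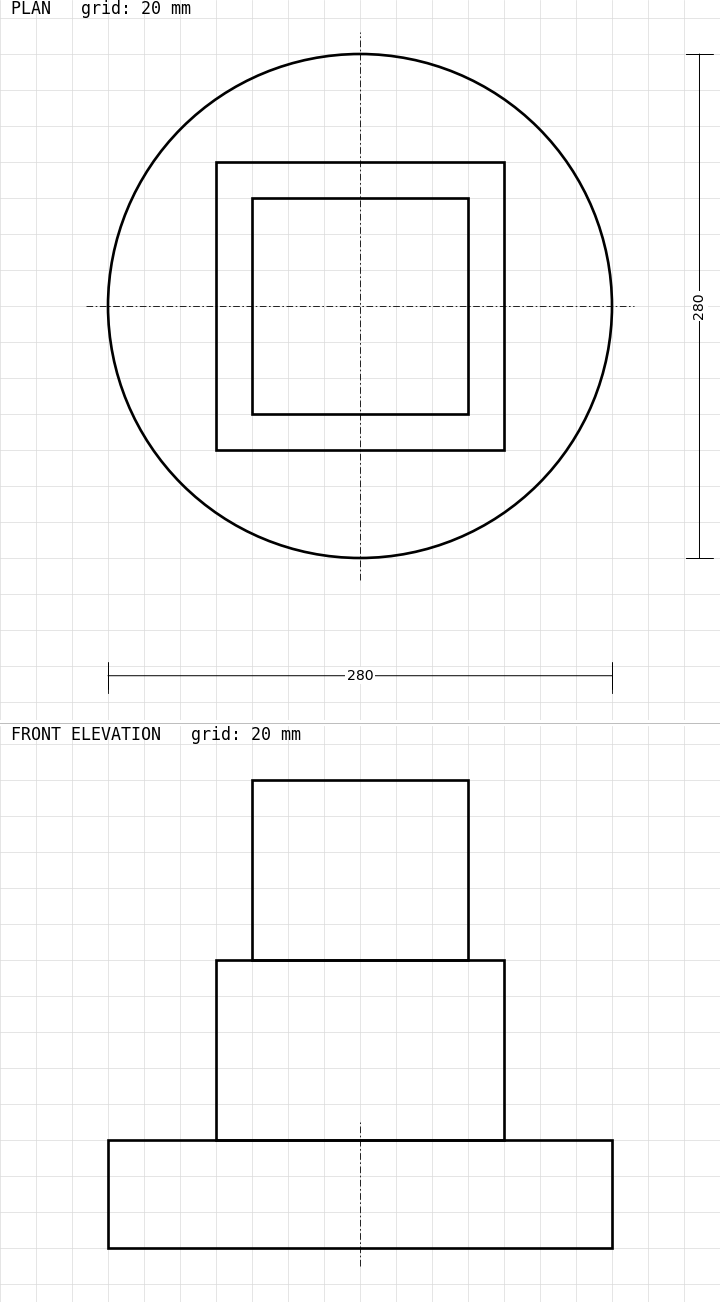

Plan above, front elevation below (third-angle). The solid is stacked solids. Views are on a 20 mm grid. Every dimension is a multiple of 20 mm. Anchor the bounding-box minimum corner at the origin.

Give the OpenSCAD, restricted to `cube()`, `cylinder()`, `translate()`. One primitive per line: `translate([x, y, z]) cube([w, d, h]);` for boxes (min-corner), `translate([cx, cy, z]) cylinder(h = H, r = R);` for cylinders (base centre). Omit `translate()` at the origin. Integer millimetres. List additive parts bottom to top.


translate([140, 140, 0]) cylinder(h = 60, r = 140);
translate([60, 60, 60]) cube([160, 160, 100]);
translate([80, 80, 160]) cube([120, 120, 100]);


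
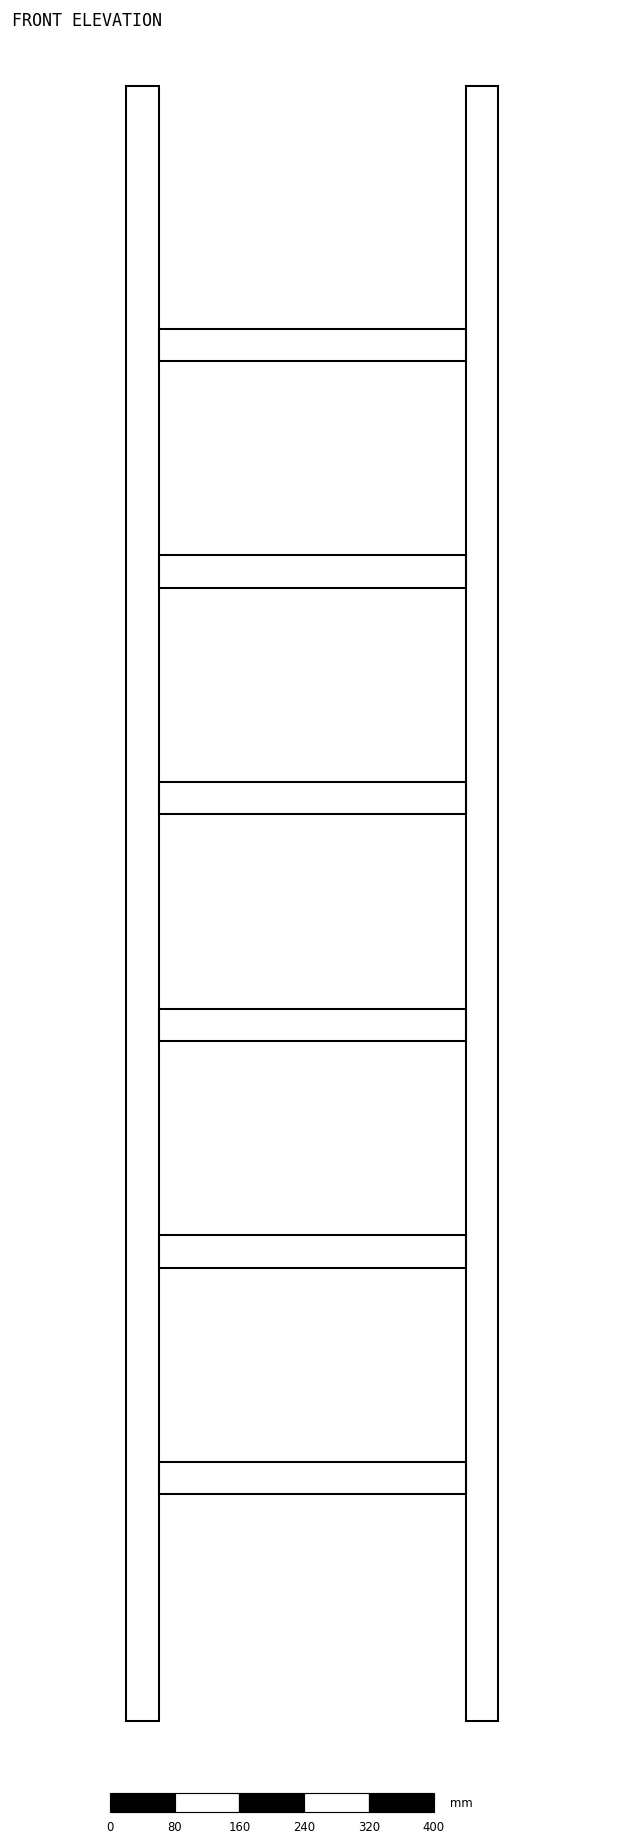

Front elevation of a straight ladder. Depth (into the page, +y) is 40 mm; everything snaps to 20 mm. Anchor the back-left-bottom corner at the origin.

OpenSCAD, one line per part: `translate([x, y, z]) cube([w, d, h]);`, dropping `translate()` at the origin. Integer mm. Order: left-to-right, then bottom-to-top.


cube([40, 40, 2020]);
translate([40, 0, 280]) cube([380, 40, 40]);
translate([40, 0, 560]) cube([380, 40, 40]);
translate([40, 0, 840]) cube([380, 40, 40]);
translate([40, 0, 1120]) cube([380, 40, 40]);
translate([40, 0, 1400]) cube([380, 40, 40]);
translate([40, 0, 1680]) cube([380, 40, 40]);
translate([420, 0, 0]) cube([40, 40, 2020]);
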